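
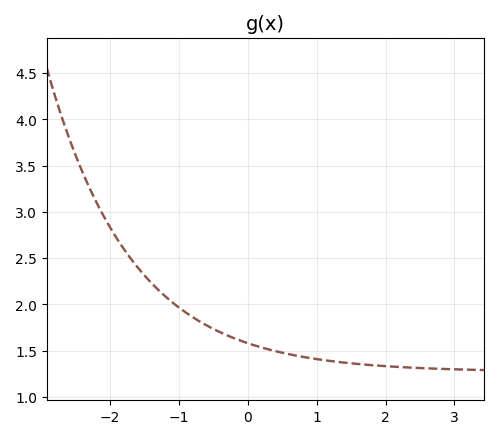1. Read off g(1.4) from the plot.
1.37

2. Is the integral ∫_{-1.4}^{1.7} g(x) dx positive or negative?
positive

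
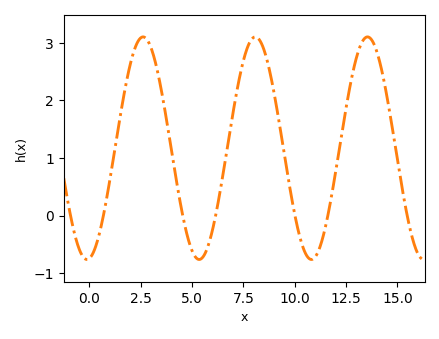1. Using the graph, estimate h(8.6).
2.77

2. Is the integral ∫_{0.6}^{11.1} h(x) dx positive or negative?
positive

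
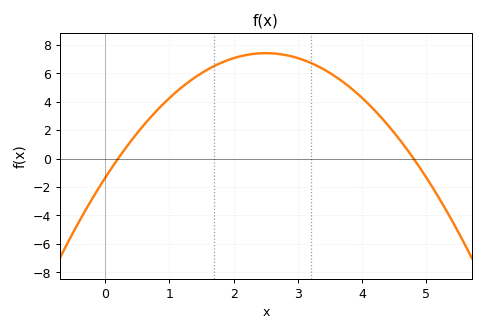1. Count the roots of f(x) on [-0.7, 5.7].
2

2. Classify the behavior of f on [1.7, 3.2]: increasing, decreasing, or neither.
neither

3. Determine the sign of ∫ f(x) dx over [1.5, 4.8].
positive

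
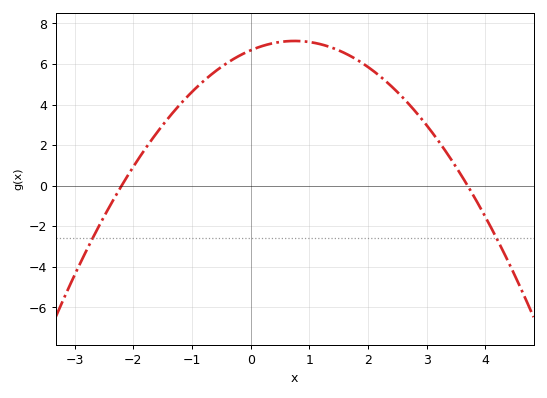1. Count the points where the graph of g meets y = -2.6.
2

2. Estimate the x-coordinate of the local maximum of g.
0.75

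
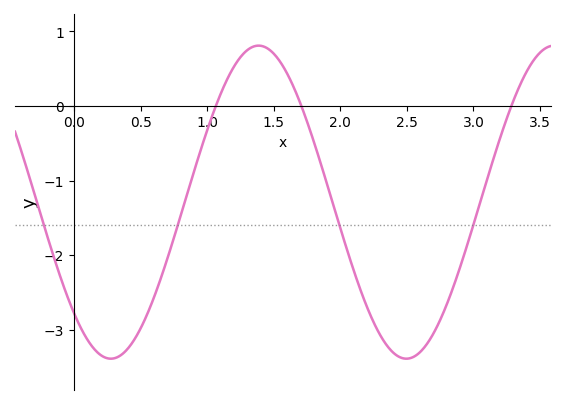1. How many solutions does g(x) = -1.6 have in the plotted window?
4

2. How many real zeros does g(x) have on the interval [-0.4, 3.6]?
3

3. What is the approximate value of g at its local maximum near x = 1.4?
0.81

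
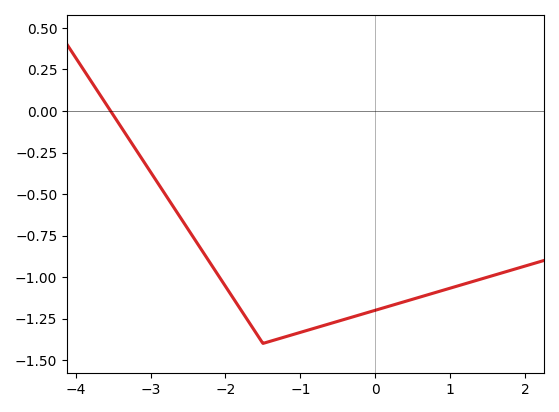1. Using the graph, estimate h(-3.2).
-0.23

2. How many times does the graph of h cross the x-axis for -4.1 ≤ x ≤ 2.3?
1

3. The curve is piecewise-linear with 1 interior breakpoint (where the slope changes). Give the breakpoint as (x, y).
(-1.5, -1.4)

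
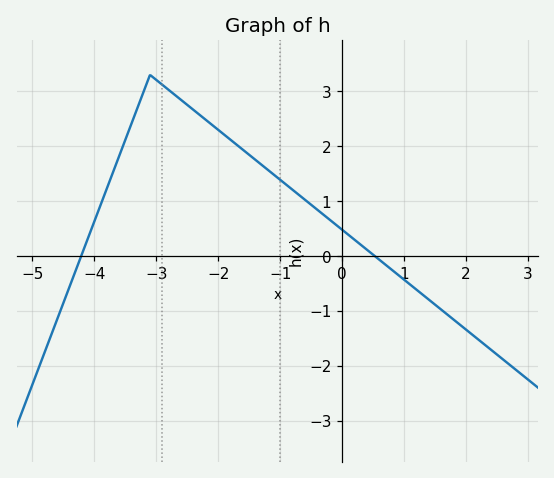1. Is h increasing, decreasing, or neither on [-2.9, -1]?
decreasing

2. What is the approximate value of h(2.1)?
-1.43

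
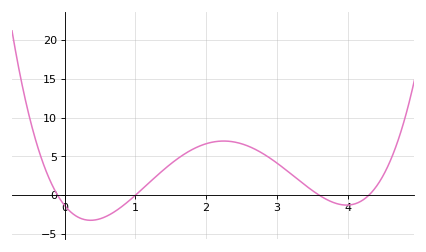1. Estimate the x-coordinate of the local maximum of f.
2.25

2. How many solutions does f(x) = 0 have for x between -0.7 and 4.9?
4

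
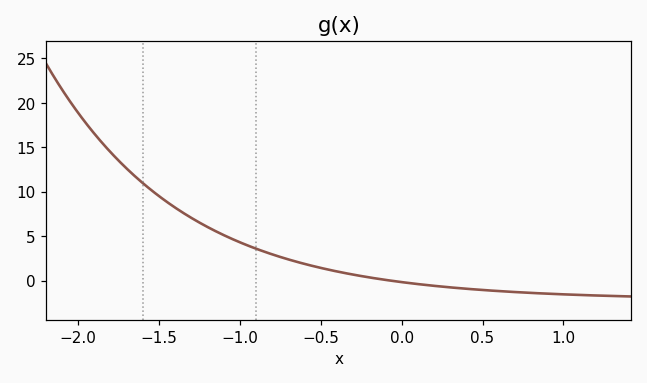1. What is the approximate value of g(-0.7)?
2.38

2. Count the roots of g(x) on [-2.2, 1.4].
1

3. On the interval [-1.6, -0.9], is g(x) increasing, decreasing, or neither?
decreasing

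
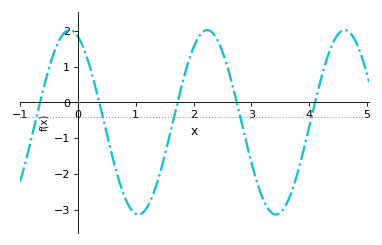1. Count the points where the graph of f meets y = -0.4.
5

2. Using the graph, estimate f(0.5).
-0.892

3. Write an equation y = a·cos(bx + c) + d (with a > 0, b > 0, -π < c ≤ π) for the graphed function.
y = 2.58cos(2.64x + 0.38) - 0.56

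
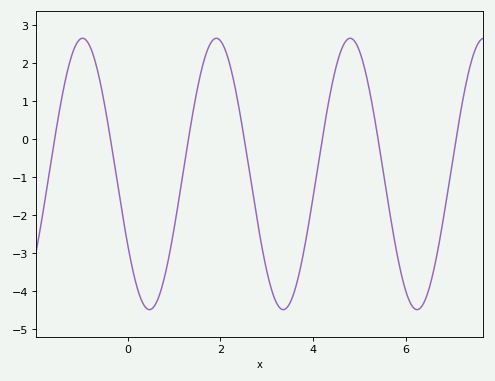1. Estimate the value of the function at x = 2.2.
2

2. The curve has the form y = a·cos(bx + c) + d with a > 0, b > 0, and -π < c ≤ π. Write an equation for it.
y = 3.57cos(2.2x + 2.1) - 0.92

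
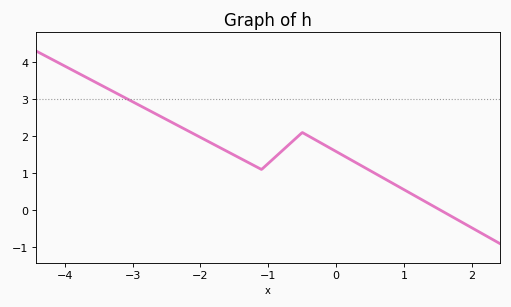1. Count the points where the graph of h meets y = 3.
1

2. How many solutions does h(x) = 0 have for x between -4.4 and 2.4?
1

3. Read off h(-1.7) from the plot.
1.7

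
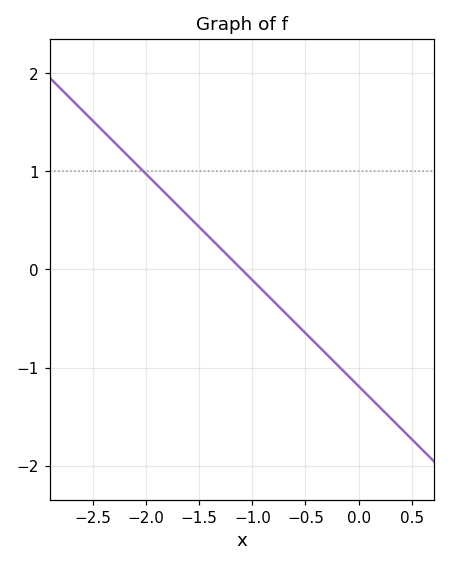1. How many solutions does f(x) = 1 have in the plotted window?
1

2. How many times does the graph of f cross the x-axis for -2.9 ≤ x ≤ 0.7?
1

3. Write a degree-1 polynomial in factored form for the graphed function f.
y = -1.08(x + 1.1)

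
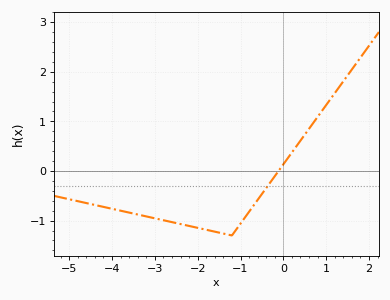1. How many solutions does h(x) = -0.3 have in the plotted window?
1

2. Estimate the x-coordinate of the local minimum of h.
-1.2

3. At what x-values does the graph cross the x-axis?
-0.112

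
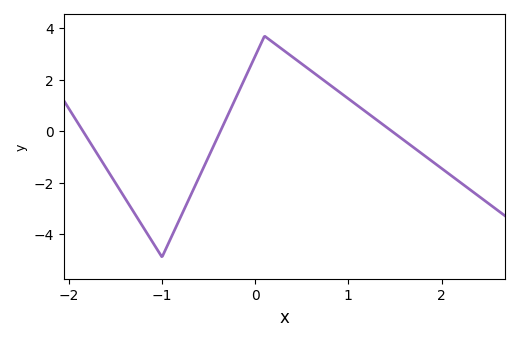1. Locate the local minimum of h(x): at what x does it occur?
-1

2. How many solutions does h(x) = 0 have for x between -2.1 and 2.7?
3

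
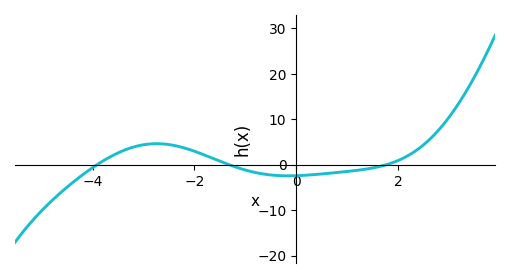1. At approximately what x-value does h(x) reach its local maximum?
-2.8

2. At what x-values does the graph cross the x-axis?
-4, -1.4, 1.8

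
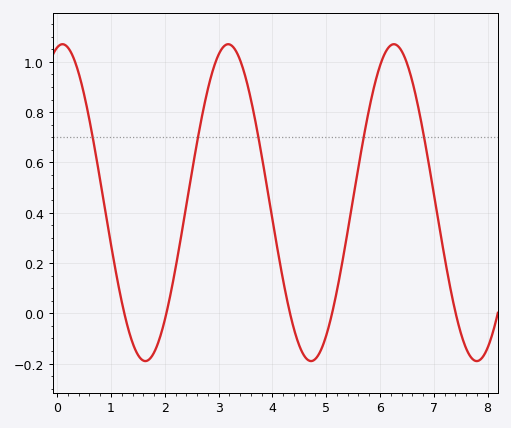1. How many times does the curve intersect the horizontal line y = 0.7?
5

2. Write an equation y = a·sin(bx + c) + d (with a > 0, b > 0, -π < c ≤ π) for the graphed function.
y = 0.63sin(2.04x + 1.37) + 0.44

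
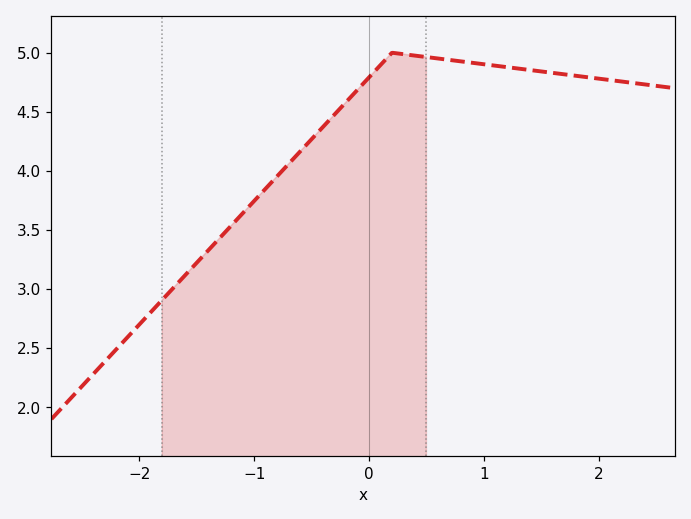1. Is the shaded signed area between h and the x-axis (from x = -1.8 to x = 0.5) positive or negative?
positive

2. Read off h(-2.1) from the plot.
2.6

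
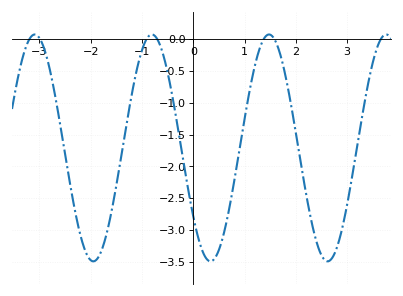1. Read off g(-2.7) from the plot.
-0.85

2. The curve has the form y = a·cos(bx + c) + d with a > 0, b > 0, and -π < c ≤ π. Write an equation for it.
y = 1.78cos(2.8x + 2.2) - 1.71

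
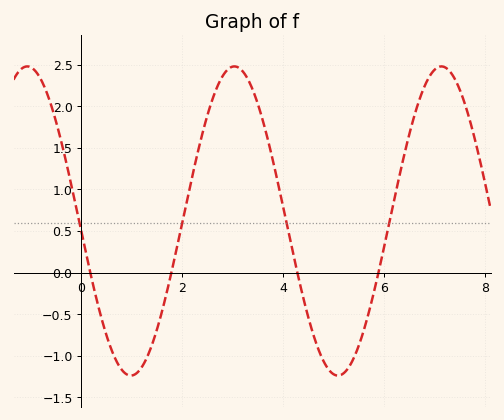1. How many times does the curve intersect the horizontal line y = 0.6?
4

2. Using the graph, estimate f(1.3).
-1.02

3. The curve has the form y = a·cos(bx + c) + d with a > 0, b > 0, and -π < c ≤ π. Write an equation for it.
y = 1.86cos(1.53x + 1.64) + 0.62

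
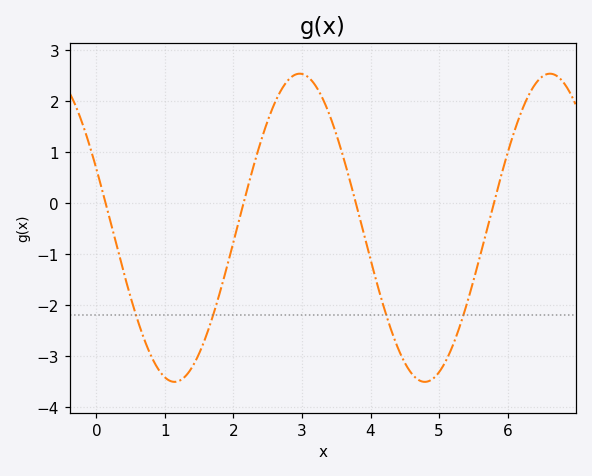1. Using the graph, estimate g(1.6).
-2.6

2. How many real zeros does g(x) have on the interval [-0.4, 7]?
4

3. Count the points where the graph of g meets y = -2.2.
4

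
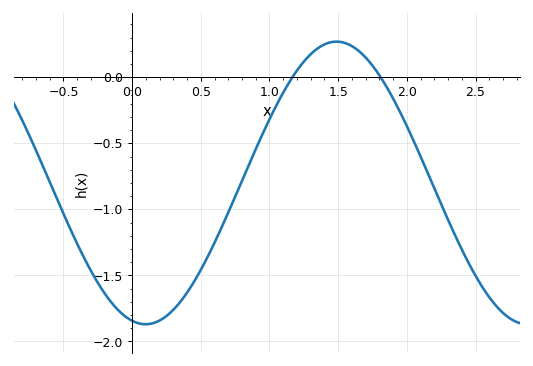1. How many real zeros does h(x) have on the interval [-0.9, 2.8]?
2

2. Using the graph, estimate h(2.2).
-0.841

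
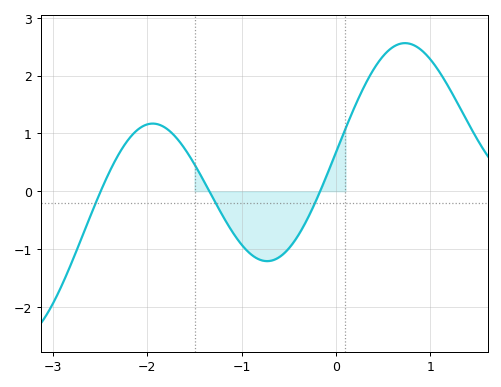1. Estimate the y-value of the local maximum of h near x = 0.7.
2.56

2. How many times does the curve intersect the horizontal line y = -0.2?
3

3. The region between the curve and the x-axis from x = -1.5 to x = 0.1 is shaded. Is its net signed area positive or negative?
negative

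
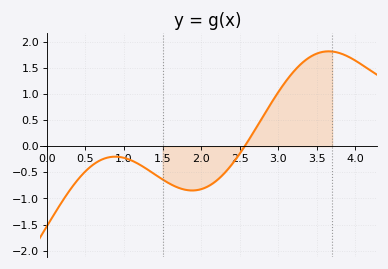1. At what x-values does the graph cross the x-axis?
2.6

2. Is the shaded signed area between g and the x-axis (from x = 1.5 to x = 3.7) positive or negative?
positive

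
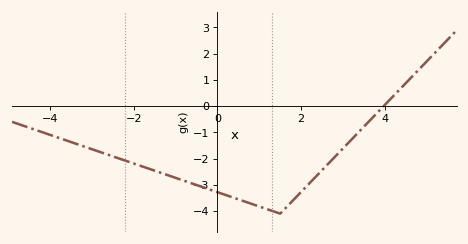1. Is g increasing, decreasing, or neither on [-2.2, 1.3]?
decreasing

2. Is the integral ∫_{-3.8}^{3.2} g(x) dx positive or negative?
negative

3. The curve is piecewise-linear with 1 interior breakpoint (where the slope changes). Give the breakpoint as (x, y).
(1.5, -4.1)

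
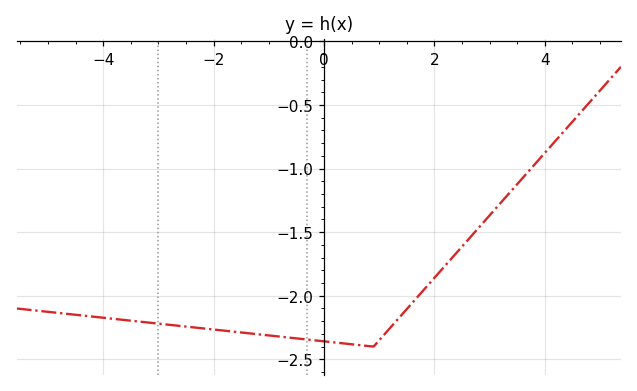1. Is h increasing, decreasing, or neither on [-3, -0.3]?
decreasing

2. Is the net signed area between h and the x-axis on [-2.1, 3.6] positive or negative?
negative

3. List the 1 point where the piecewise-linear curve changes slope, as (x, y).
(0.9, -2.4)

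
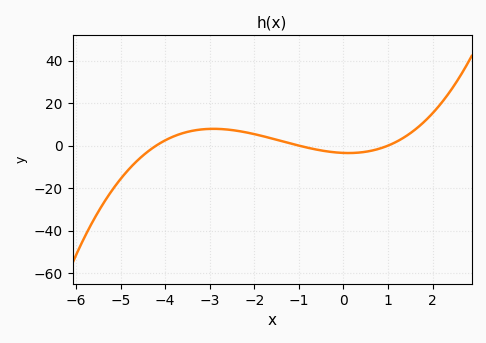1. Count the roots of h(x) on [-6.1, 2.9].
3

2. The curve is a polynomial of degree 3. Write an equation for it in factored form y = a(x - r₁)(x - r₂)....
y = 0.82(x + 4.2)(x + 1)(x - 1)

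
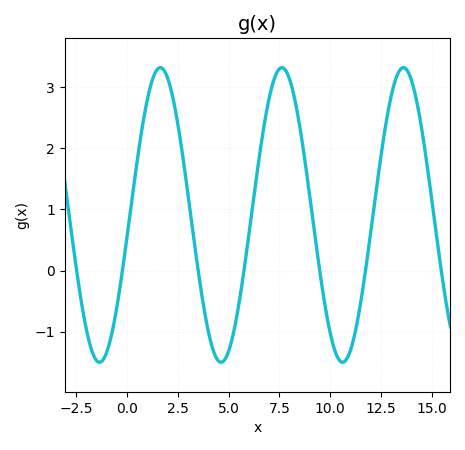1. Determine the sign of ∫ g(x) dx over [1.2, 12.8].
positive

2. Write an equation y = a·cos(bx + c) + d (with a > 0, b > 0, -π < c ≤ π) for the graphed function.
y = 2.41cos(1.1x - 1.7) + 0.91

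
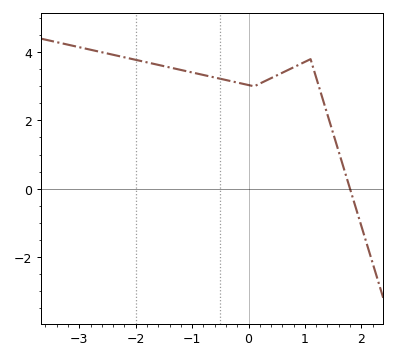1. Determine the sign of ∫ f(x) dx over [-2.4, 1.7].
positive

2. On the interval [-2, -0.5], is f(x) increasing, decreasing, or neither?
decreasing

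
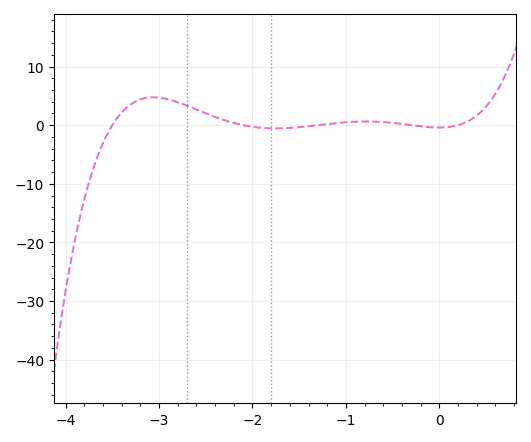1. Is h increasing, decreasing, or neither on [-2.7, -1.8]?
decreasing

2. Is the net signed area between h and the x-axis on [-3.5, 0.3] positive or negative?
positive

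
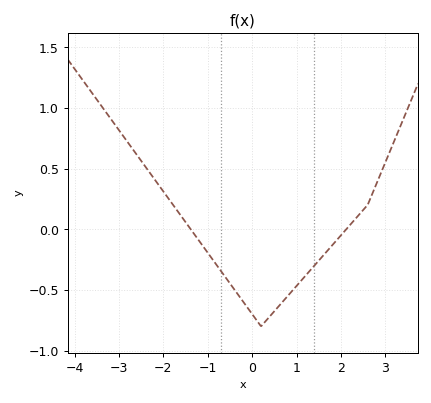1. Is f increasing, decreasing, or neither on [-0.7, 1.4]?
neither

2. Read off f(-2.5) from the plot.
0.565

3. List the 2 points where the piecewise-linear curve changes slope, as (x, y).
(0.2, -0.8); (2.6, 0.2)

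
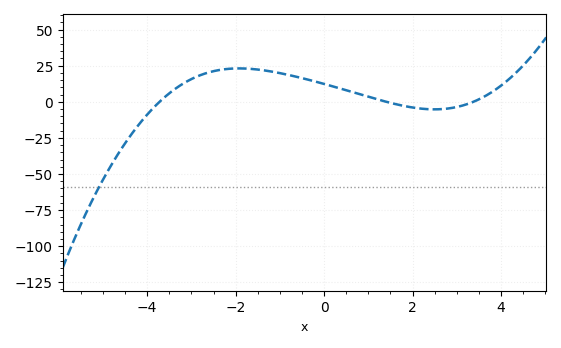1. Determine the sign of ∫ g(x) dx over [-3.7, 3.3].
positive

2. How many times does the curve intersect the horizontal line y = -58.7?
1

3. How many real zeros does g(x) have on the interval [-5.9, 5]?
3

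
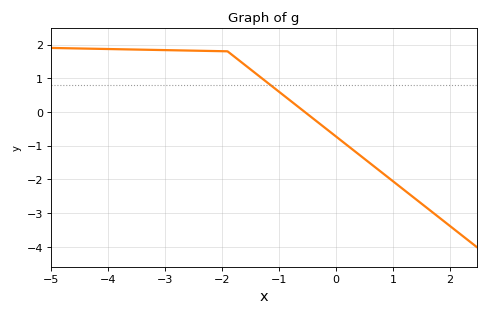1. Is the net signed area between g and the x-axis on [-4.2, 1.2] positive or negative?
positive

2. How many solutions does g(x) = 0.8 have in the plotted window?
1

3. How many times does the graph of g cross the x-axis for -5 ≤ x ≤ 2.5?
1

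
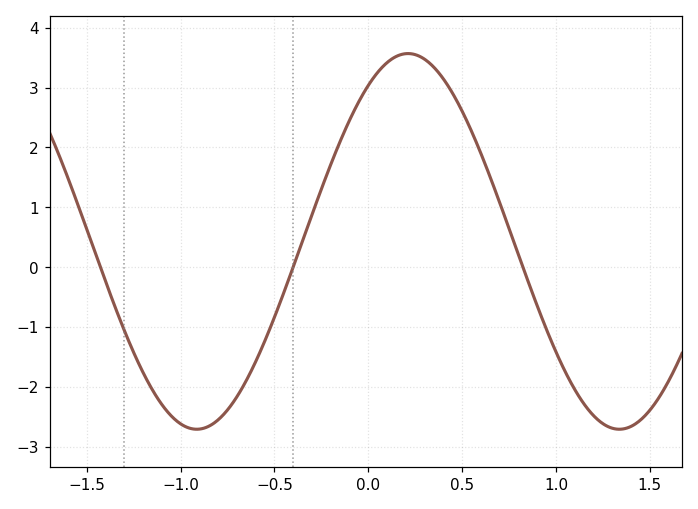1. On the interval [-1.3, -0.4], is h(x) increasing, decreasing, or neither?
neither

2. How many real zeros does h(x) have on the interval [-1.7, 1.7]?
3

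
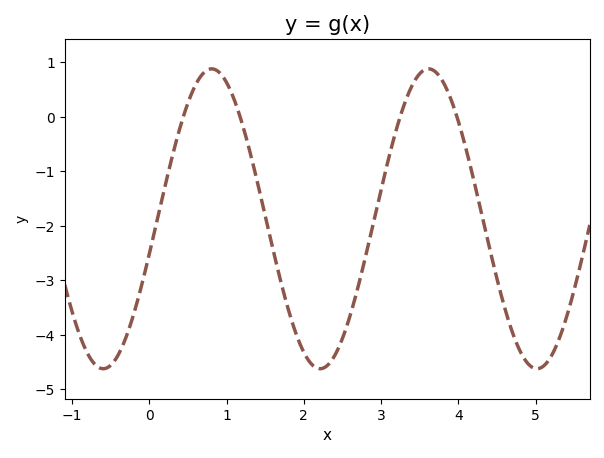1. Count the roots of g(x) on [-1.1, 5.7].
4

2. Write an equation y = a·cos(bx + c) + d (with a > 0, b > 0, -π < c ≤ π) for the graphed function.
y = 2.75cos(2.24x - 1.81) - 1.87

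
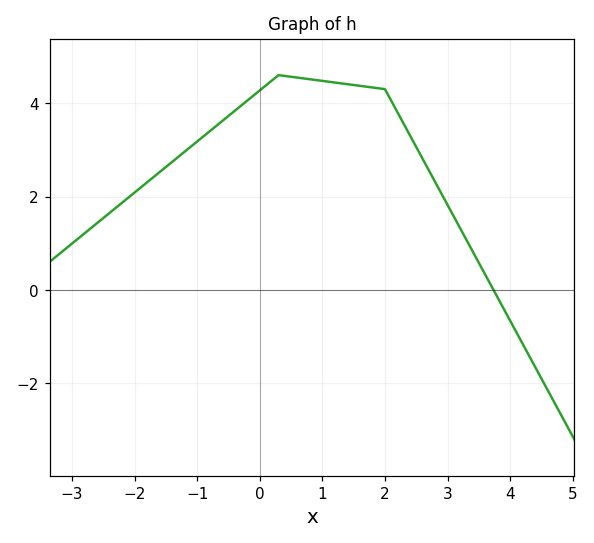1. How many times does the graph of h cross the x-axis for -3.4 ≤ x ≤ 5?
1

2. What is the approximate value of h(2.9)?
2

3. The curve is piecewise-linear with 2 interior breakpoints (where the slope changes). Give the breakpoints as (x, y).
(0.3, 4.6); (2, 4.3)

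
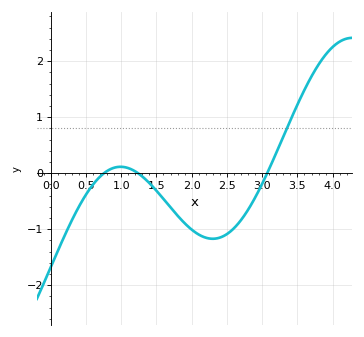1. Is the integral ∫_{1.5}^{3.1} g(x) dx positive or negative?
negative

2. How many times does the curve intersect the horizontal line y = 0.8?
1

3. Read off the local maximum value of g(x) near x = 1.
0.114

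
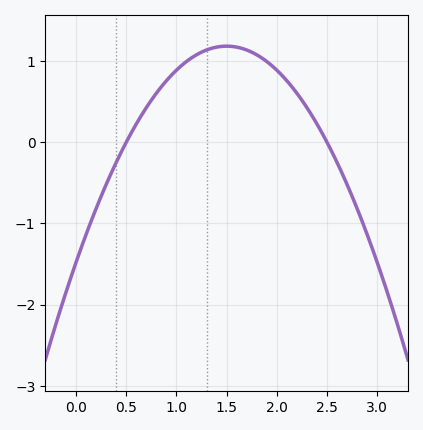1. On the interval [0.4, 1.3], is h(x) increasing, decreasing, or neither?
increasing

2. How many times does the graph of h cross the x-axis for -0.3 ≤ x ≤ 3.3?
2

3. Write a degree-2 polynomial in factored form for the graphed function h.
y = -1.18(x - 0.5)(x - 2.5)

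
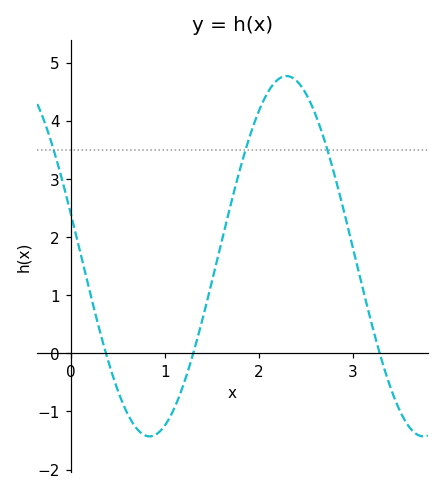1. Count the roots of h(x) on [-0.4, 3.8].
3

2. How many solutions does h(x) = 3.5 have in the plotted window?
3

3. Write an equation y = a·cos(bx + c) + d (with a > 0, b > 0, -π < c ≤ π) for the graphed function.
y = 3.1cos(2.2x + 1.3) + 1.67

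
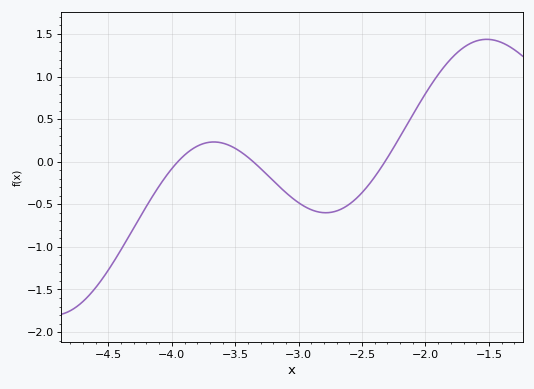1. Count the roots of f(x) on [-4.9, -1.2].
3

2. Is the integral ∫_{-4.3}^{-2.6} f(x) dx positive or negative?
negative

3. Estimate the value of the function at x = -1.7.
1.34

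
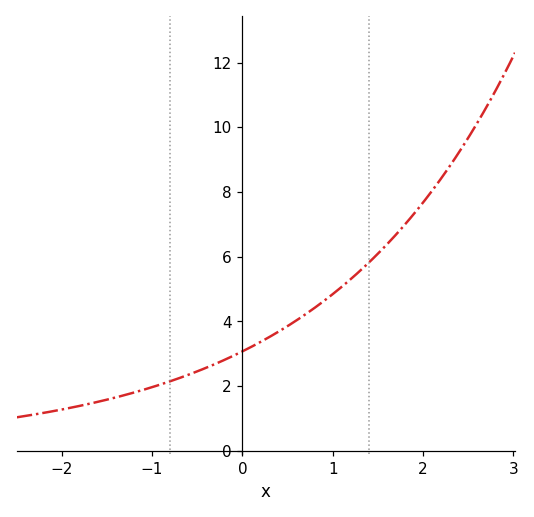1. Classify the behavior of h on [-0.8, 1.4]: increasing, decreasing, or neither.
increasing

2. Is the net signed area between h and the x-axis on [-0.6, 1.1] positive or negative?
positive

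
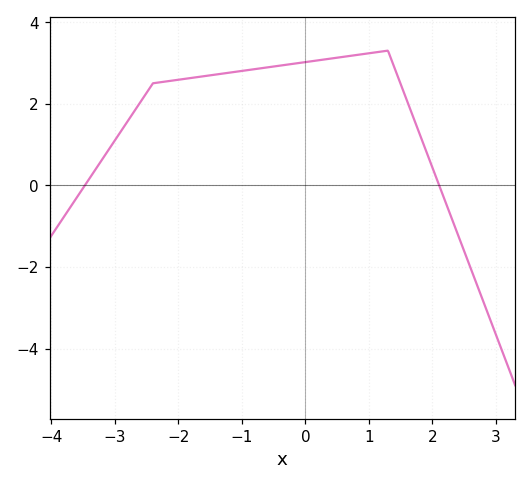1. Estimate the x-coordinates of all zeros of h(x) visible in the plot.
-3.5, 2.1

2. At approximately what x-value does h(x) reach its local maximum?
1.3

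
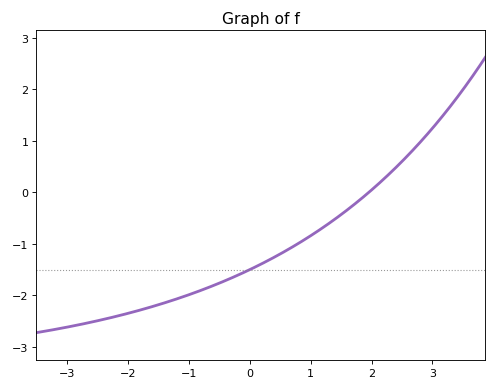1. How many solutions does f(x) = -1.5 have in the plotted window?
1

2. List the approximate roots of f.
1.96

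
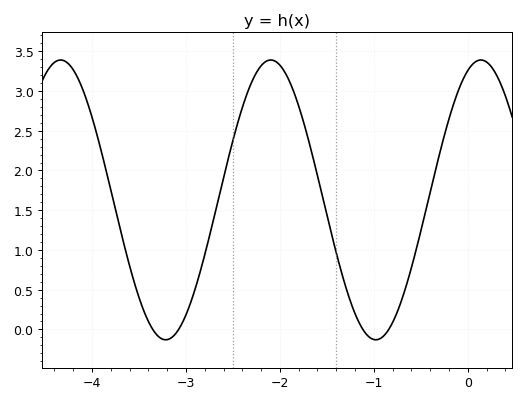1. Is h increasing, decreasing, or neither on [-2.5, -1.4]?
neither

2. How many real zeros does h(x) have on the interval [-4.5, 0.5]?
4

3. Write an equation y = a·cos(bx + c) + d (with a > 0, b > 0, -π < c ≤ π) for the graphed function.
y = 1.76cos(2.81x - 0.39) + 1.63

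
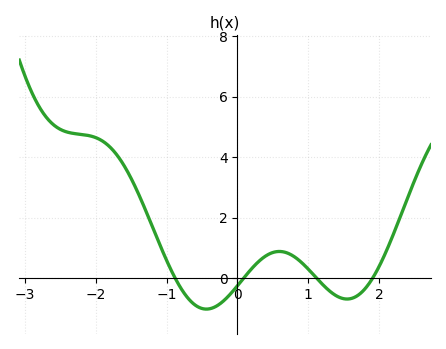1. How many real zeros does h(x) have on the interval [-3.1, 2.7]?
4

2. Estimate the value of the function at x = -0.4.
-1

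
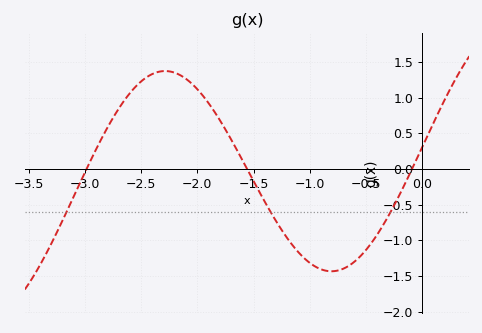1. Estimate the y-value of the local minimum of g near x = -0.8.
-1.45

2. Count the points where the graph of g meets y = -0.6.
3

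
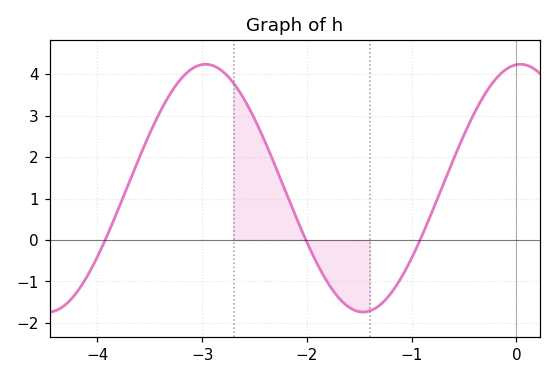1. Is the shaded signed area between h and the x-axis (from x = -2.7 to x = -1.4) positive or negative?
positive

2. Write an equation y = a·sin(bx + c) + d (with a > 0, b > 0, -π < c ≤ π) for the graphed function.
y = 2.99sin(2.1x + 1.5) + 1.25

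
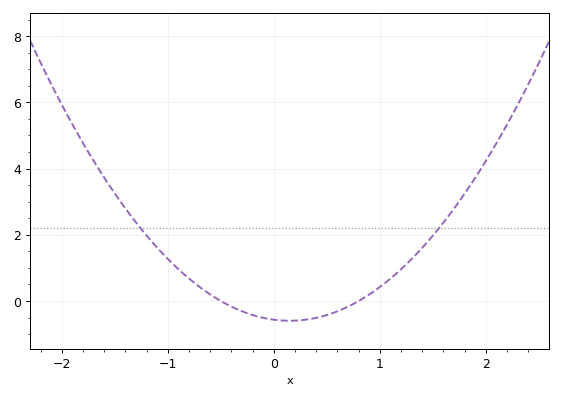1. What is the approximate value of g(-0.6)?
0.2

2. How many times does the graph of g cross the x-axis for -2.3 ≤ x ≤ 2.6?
2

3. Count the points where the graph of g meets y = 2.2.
2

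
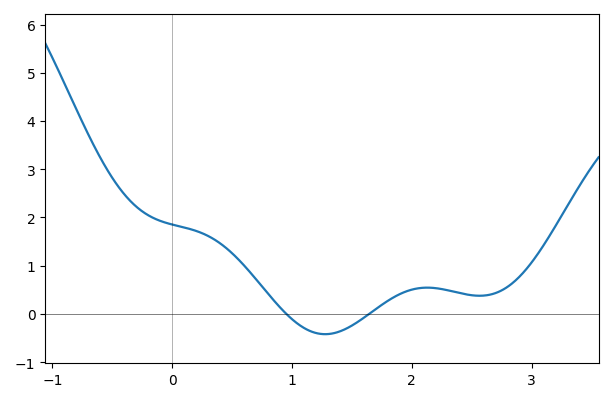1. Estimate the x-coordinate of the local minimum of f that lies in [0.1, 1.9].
1.28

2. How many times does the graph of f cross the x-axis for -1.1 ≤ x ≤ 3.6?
2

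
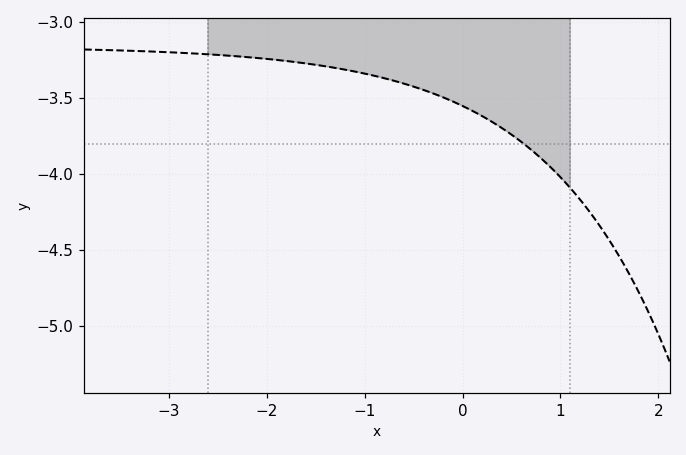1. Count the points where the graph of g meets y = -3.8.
1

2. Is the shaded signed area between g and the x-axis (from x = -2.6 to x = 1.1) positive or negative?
negative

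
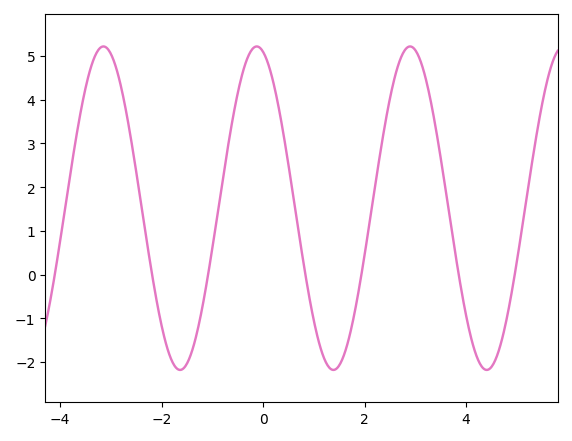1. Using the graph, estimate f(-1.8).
-1.96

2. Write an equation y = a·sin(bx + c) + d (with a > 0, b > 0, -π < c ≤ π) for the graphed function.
y = 3.7sin(2.08x + 1.83) + 1.52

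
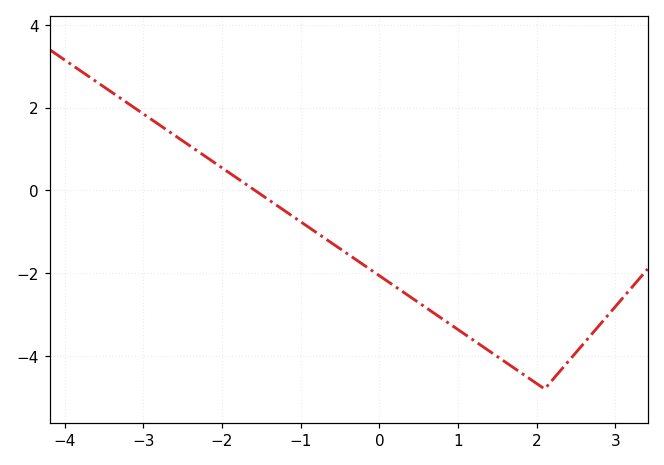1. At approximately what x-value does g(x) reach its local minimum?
2.2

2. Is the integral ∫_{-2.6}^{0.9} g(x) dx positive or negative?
negative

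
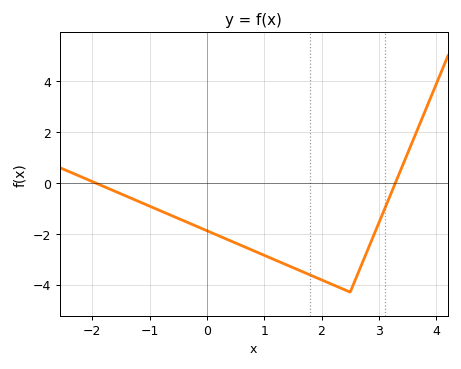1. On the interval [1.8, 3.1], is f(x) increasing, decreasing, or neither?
neither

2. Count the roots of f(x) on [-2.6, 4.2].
2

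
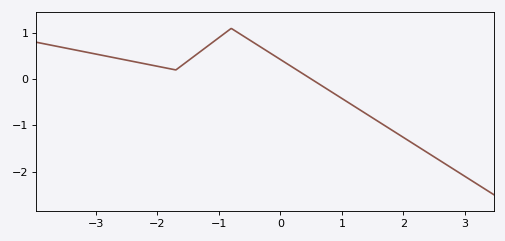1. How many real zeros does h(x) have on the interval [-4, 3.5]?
1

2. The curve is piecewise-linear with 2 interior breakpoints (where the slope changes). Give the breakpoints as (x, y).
(-1.7, 0.2); (-0.8, 1.1)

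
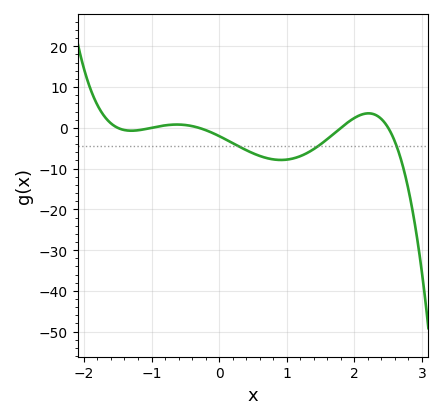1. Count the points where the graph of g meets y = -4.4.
3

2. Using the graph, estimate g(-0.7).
0.768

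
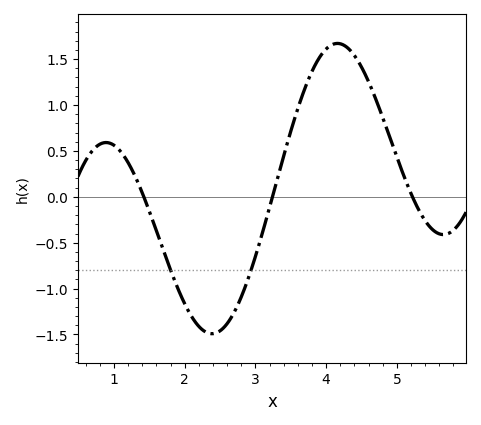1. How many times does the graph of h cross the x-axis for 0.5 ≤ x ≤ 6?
3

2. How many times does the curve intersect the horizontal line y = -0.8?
2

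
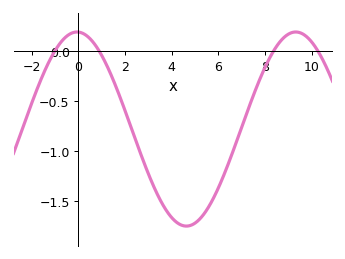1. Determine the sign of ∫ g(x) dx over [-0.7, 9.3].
negative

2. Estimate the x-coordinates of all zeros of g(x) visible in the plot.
-1, 0.8, 8.4, 10.2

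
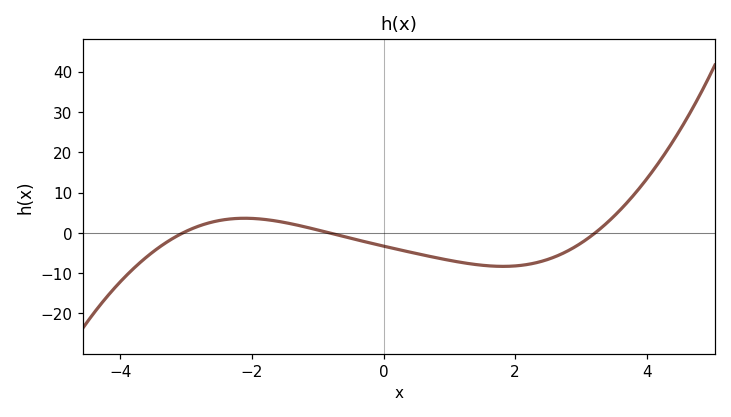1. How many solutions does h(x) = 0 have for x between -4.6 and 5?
3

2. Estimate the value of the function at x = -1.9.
3.48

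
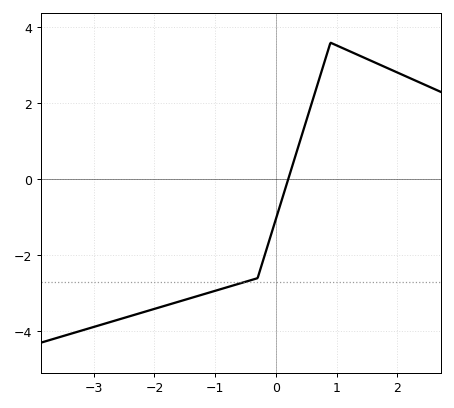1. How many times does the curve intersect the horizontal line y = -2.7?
1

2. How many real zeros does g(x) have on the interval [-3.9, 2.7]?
1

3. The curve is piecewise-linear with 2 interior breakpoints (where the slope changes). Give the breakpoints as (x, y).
(-0.3, -2.6); (0.9, 3.6)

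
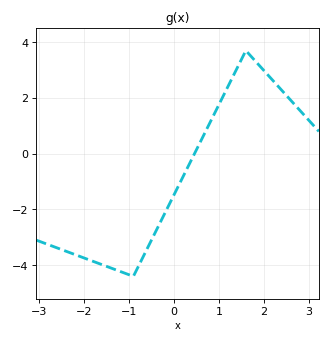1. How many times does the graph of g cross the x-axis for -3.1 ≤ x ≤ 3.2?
1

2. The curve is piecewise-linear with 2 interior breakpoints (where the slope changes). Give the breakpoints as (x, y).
(-0.9, -4.4); (1.6, 3.7)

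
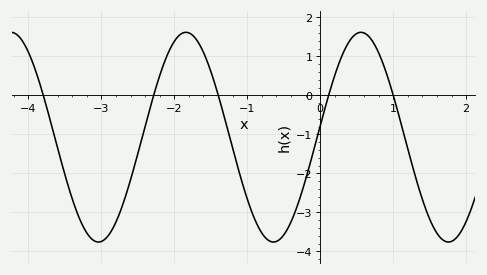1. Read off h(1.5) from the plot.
-3.17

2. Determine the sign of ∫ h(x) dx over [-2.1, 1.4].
negative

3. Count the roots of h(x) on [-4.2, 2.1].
5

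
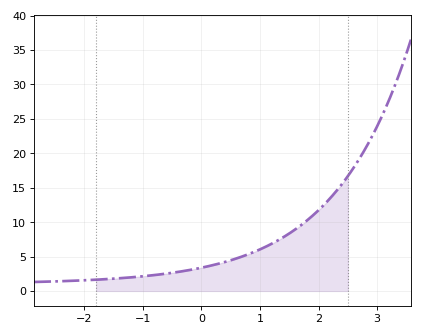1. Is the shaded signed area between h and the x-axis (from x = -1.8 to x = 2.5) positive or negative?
positive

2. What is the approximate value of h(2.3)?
14.5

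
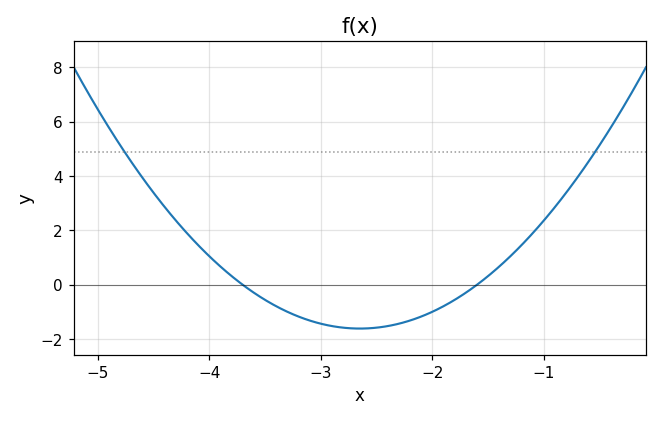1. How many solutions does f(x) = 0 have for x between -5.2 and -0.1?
2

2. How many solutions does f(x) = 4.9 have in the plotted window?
2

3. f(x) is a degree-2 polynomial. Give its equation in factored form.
y = 1.46(x + 3.7)(x + 1.6)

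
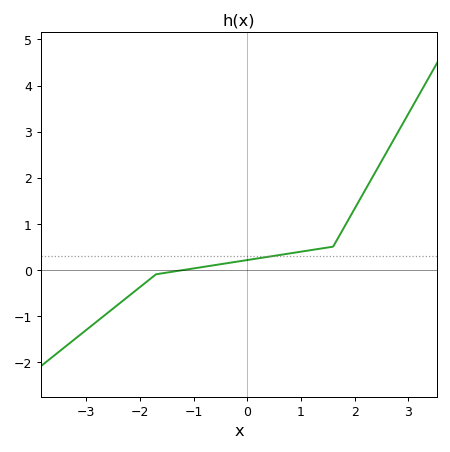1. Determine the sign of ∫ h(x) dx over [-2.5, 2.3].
positive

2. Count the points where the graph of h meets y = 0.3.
1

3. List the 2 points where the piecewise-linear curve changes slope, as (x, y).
(-1.7, -0.1); (1.6, 0.5)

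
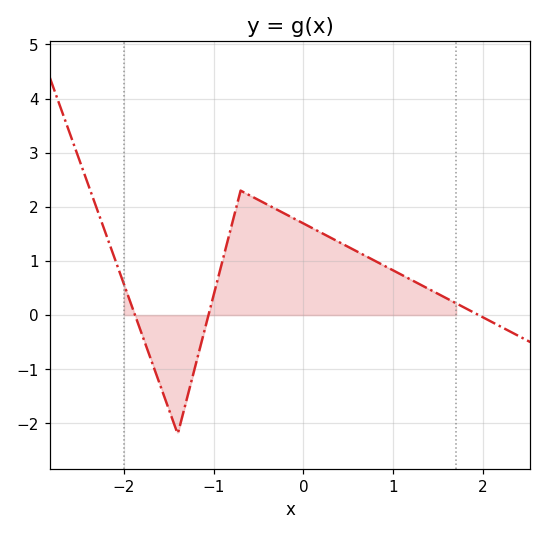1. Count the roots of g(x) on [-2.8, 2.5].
3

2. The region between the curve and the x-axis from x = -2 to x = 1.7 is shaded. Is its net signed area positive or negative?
positive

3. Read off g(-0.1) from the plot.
1.78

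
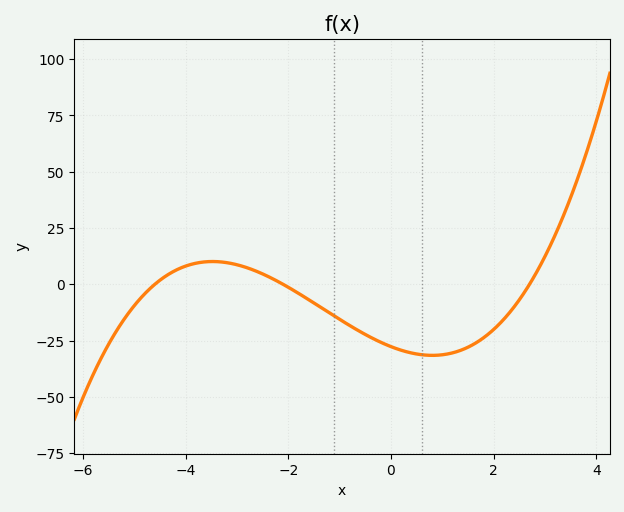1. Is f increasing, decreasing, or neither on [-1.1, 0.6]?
decreasing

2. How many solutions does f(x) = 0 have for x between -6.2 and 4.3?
3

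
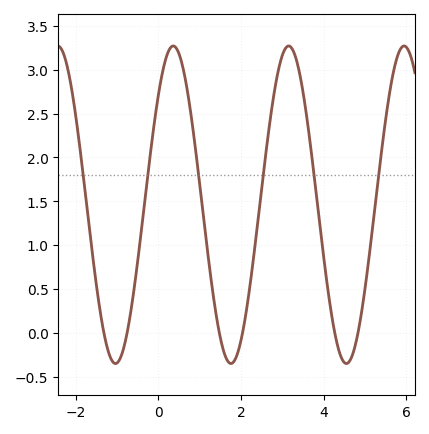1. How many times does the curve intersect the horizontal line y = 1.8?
6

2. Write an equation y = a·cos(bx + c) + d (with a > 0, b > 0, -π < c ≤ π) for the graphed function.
y = 1.81cos(2.25x - 0.81) + 1.46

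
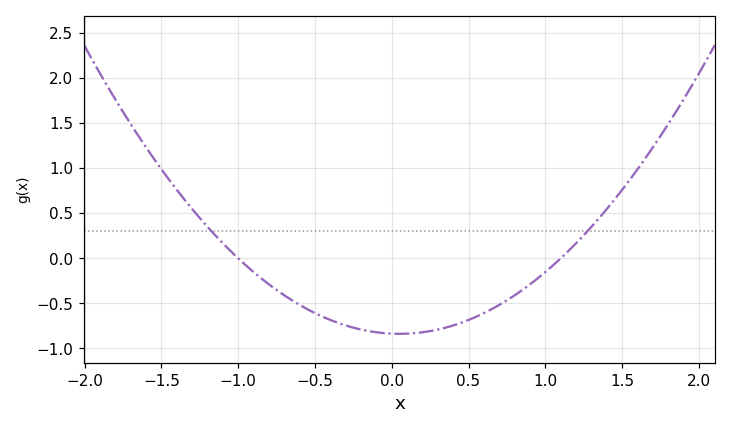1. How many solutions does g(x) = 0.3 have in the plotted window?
2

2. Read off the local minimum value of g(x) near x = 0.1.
-0.85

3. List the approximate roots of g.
-1, 1.1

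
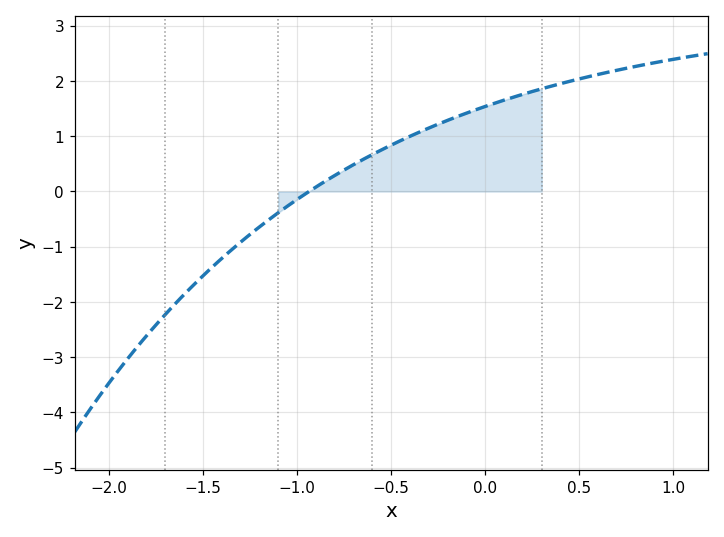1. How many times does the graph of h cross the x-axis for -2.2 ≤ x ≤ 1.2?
1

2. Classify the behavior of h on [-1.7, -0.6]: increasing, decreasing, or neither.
increasing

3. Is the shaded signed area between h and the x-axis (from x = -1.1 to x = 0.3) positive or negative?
positive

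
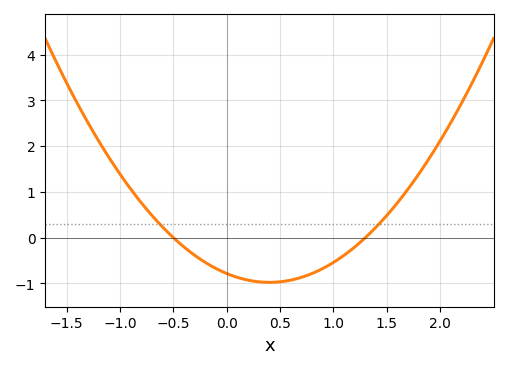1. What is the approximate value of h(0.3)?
-1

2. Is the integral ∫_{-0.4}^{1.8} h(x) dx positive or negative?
negative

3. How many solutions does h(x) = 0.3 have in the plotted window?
2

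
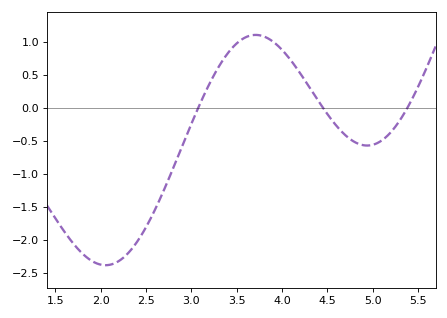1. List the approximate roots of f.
3.08, 4.45, 5.38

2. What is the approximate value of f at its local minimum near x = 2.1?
-2.39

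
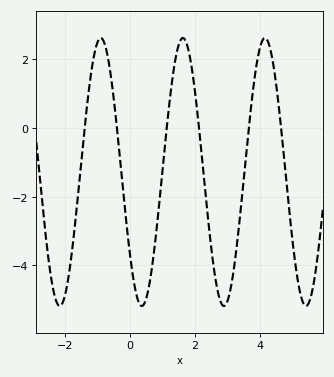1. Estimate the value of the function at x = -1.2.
1.4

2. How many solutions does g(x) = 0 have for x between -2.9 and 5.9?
6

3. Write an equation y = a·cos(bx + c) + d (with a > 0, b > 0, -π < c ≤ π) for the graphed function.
y = 3.9cos(2.5x + 2.2) - 1.28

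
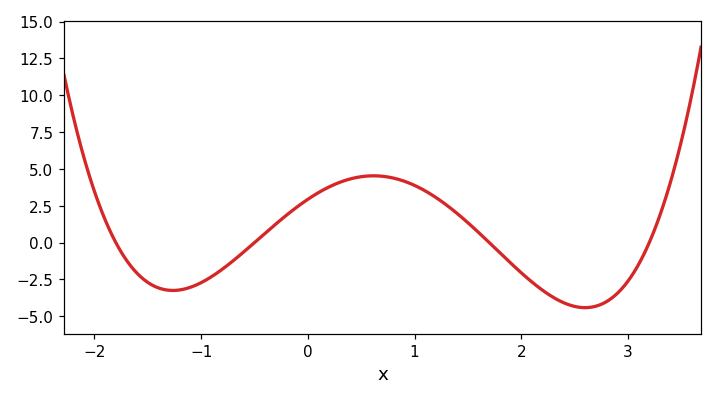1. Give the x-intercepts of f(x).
-1.8, -0.5, 1.7, 3.2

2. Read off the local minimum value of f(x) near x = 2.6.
-4.42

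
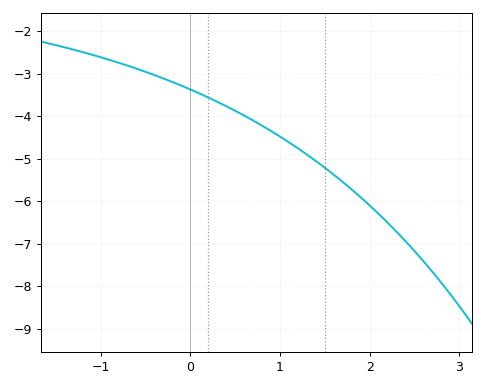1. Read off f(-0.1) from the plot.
-3.28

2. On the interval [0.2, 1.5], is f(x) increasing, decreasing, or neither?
decreasing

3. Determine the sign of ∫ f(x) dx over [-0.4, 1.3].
negative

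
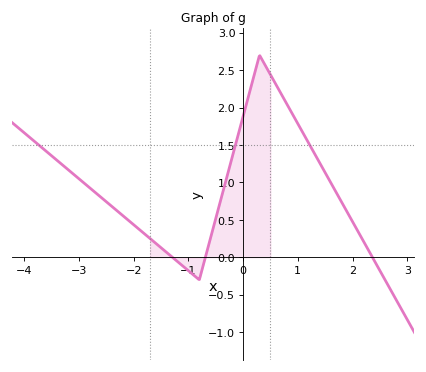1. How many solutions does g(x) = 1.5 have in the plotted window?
3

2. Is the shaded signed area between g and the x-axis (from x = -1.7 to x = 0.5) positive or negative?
positive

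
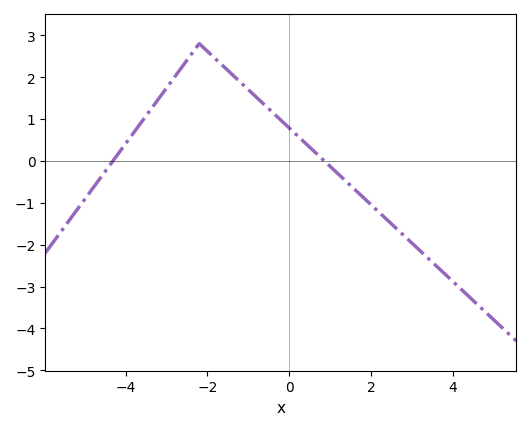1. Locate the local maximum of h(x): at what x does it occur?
-2.2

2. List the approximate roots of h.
-4.31, 0.859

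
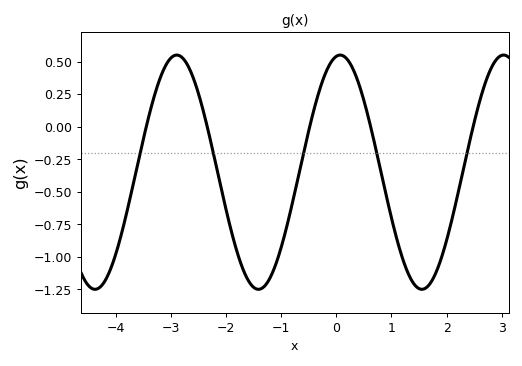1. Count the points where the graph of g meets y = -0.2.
5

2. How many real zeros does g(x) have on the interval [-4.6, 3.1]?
5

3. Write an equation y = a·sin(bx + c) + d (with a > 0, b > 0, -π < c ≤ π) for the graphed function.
y = 0.9sin(2.1x + 1.4) - 0.35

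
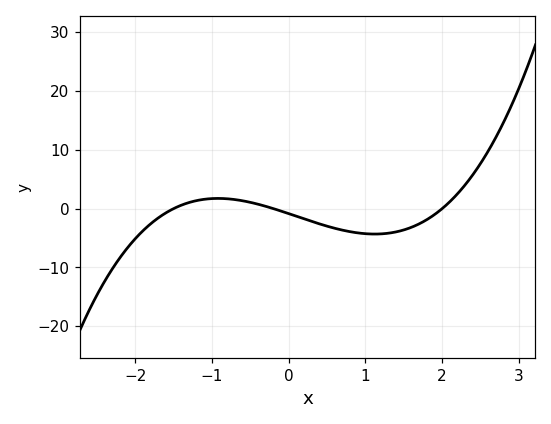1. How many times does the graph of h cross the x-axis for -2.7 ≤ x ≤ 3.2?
3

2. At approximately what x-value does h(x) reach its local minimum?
1.12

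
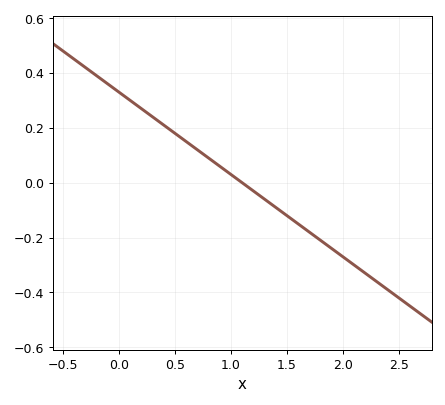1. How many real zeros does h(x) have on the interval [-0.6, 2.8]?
1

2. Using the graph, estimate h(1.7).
-0.18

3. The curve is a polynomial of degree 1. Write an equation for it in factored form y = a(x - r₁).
y = -0.3(x - 1.1)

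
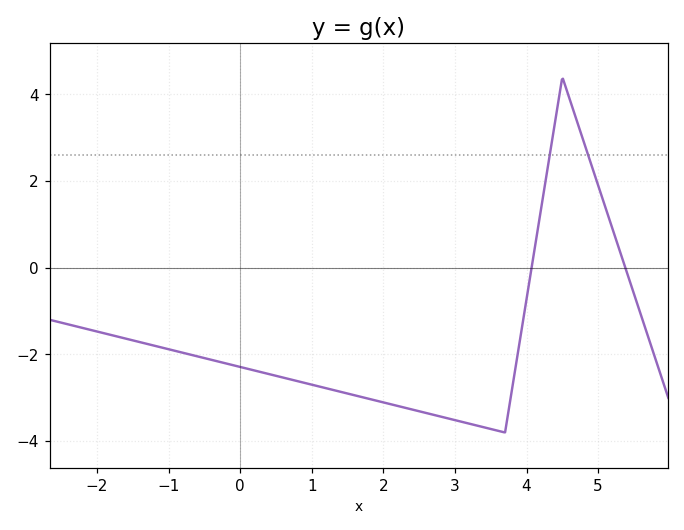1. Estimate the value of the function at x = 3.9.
-1.75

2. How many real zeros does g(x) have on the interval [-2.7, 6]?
2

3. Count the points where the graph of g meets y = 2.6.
2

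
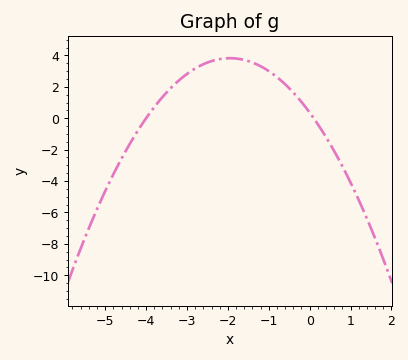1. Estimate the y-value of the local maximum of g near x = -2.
3.8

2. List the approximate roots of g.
-4, 0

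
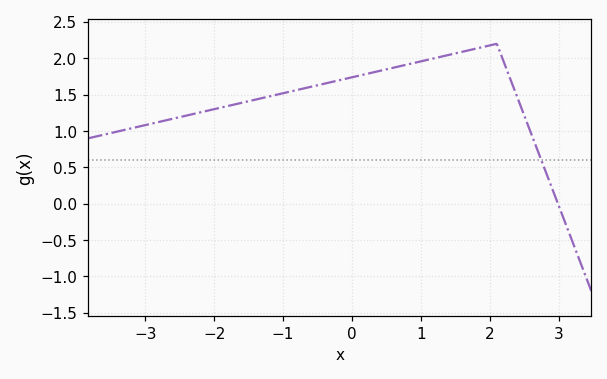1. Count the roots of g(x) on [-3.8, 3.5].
1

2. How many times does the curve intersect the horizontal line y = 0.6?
1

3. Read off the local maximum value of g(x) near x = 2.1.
2.2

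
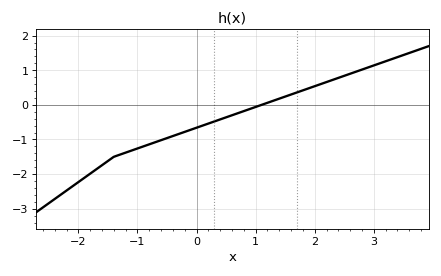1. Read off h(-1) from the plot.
-1.26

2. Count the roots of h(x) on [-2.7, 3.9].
1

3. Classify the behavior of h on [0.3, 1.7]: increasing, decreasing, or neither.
increasing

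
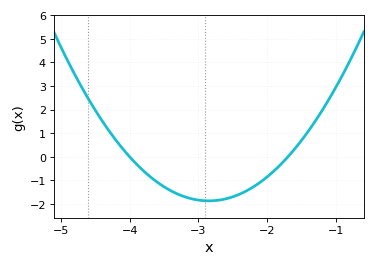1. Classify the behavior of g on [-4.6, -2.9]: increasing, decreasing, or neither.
decreasing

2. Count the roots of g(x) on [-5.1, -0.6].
2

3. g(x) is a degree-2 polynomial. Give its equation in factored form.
y = 1.41(x + 4)(x + 1.7)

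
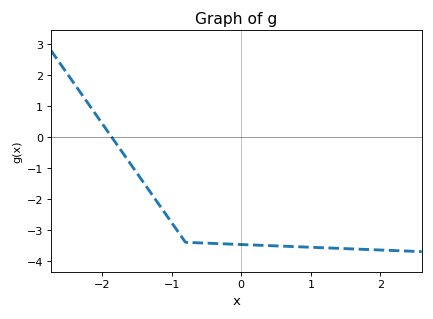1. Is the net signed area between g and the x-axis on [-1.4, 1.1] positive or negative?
negative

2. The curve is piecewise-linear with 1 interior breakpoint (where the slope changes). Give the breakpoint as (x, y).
(-0.8, -3.4)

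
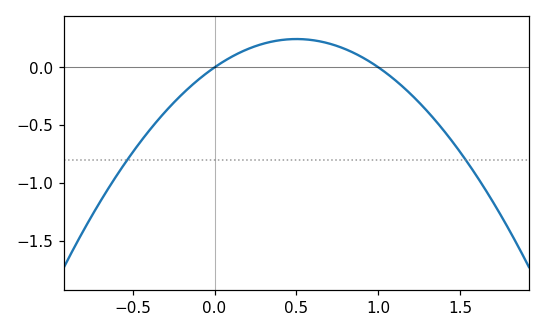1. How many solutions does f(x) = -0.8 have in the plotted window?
2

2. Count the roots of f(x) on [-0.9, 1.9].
2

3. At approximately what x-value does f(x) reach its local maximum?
0.5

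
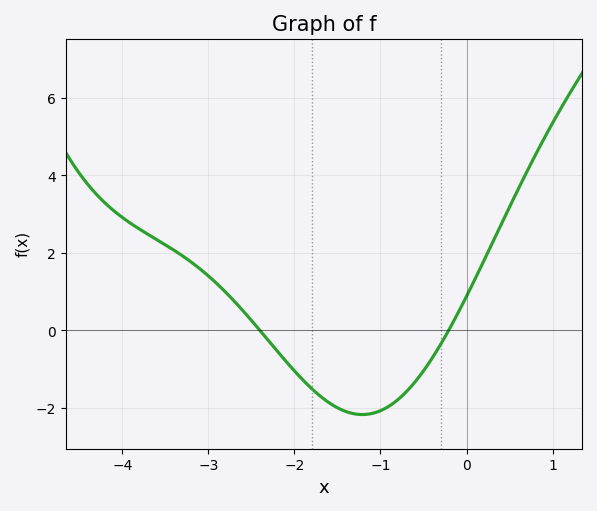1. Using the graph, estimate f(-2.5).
0.257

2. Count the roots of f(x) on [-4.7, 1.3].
2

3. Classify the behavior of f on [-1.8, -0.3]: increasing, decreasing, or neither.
neither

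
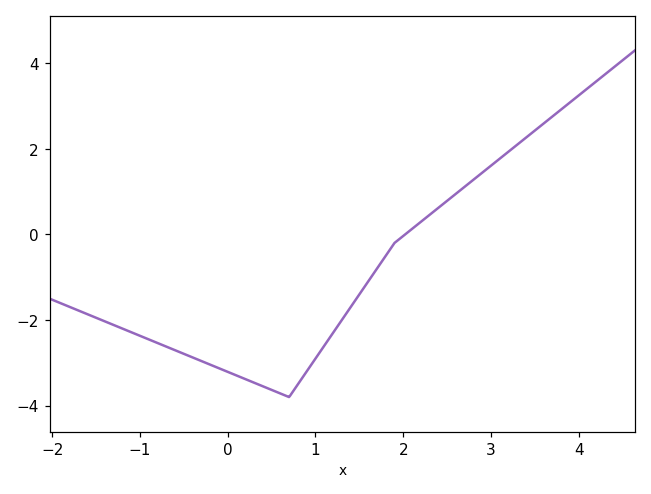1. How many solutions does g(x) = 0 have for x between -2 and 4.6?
1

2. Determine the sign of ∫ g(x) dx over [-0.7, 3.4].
negative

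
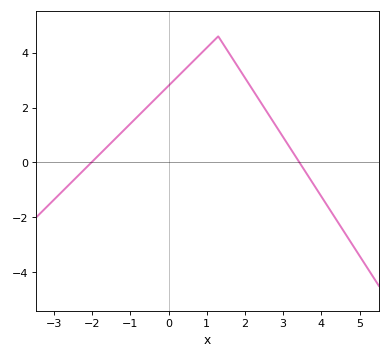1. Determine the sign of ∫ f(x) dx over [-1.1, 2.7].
positive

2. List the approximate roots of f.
-2.02, 3.43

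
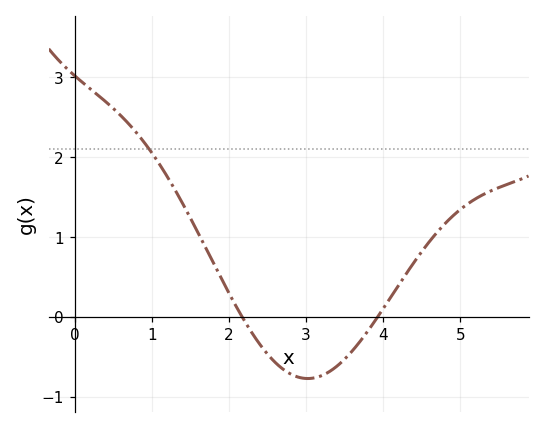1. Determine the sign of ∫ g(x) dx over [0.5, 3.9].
positive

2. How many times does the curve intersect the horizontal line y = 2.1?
1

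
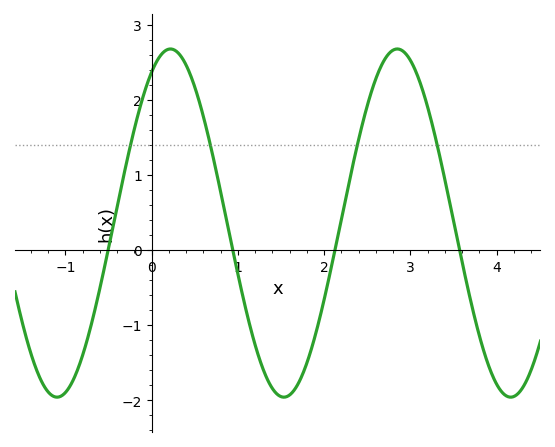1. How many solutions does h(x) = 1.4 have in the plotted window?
4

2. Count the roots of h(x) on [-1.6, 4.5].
4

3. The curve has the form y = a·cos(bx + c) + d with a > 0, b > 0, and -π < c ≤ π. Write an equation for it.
y = 2.32cos(2.4x - 0.52) + 0.36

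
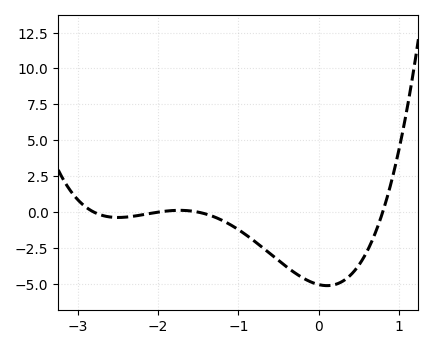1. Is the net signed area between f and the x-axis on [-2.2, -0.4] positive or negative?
negative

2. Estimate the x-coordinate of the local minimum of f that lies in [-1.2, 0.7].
0.1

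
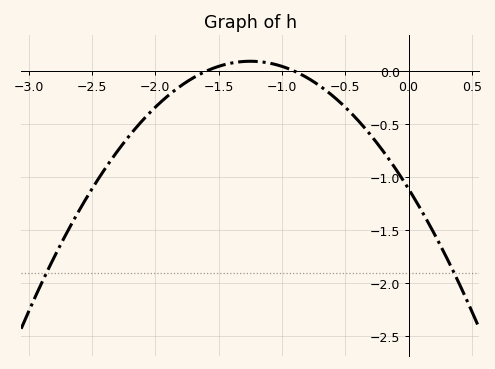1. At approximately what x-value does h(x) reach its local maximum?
-1.25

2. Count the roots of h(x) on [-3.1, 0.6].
2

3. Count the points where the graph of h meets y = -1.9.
2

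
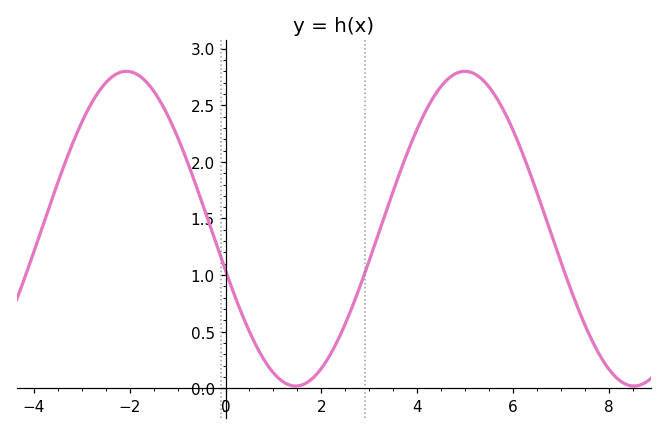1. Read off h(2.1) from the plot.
0.25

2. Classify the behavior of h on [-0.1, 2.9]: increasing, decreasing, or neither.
neither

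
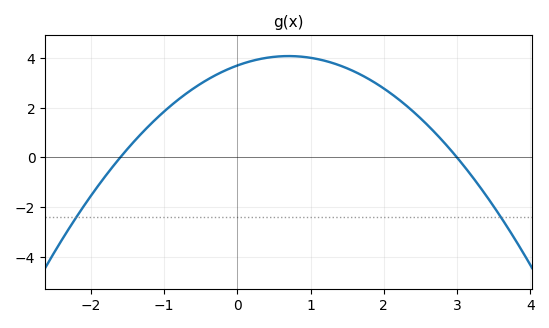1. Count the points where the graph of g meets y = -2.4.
2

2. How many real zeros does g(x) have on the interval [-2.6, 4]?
2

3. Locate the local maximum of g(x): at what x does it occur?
0.7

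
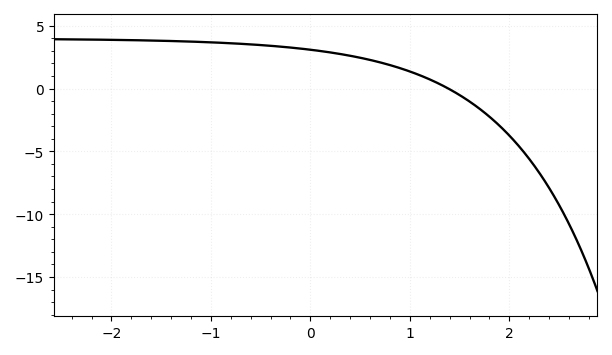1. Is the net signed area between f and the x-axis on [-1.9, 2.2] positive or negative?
positive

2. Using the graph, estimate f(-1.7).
3.84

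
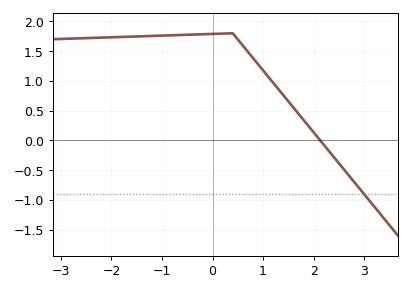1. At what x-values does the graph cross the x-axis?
2.13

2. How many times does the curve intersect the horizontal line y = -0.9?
1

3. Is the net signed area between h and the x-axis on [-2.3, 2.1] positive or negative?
positive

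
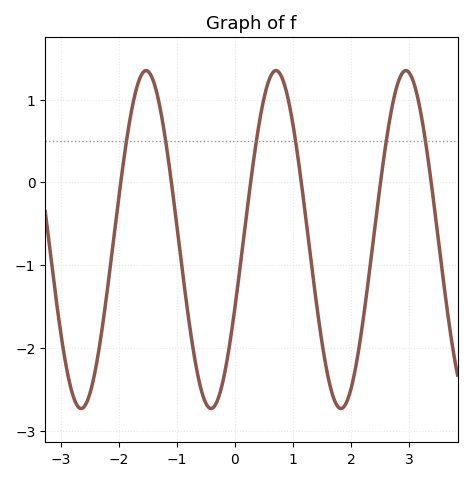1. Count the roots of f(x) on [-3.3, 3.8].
6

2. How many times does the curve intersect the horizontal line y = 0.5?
6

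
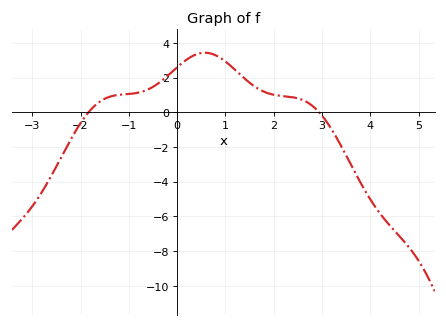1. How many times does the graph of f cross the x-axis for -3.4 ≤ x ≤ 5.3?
2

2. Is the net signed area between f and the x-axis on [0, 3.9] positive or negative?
positive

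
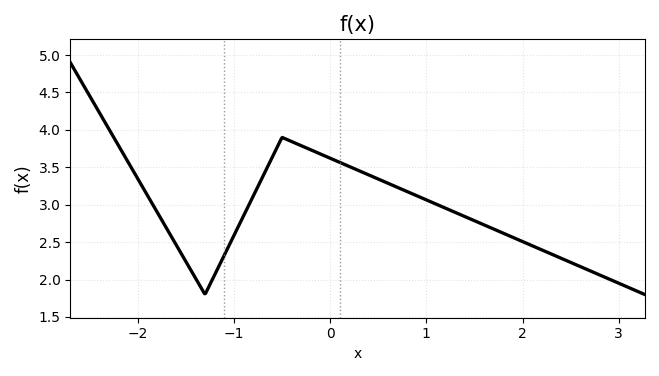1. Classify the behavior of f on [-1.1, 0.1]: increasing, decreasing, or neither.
neither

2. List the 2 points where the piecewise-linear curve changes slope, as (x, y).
(-1.3, 1.8); (-0.5, 3.9)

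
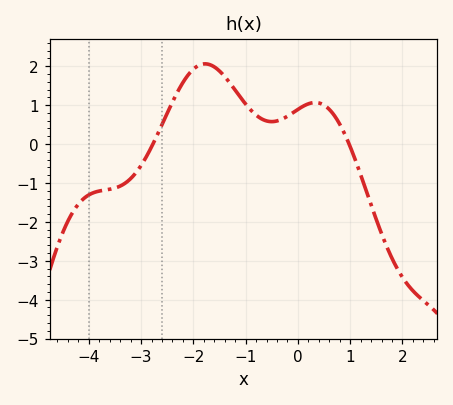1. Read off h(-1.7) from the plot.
2.05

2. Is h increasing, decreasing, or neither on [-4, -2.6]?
increasing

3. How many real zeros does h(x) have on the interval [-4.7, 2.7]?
2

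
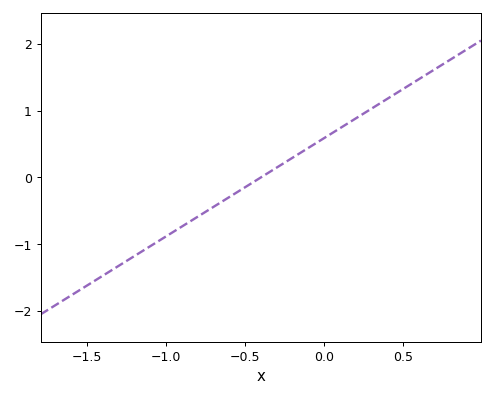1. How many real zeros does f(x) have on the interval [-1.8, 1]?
1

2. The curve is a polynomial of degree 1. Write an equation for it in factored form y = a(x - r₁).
y = 1.47(x + 0.4)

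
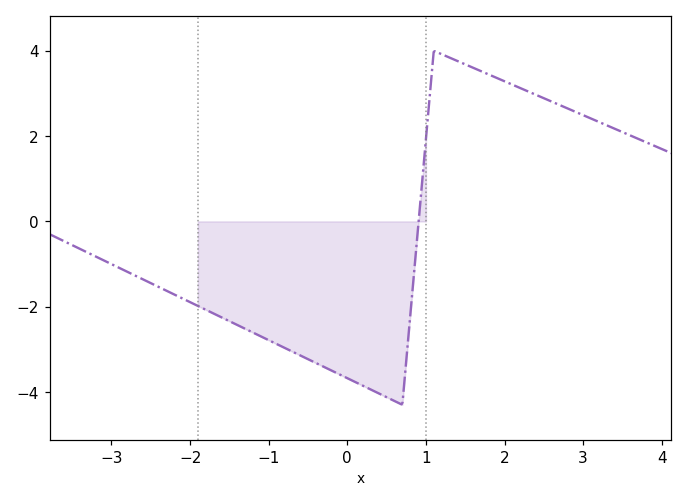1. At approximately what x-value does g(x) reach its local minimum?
0.698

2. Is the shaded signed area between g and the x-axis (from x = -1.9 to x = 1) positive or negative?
negative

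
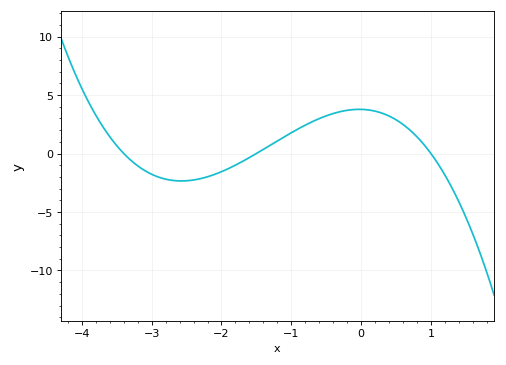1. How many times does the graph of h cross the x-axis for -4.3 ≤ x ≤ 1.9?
3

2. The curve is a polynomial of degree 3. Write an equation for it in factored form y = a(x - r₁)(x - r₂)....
y = -0.74(x + 3.4)(x + 1.5)(x - 1)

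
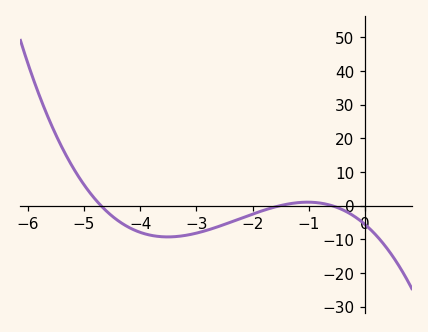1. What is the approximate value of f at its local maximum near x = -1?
0.994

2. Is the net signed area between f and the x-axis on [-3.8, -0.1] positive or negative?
negative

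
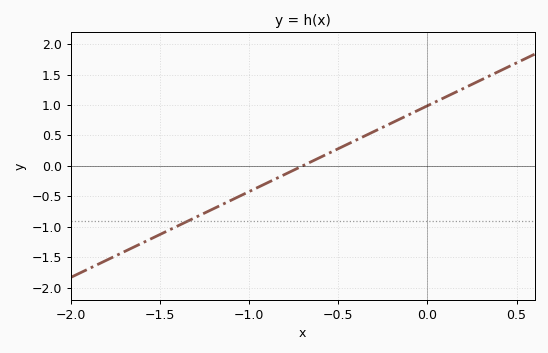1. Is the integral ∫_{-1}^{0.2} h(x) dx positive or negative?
positive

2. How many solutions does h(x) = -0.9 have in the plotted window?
1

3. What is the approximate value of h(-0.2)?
0.705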